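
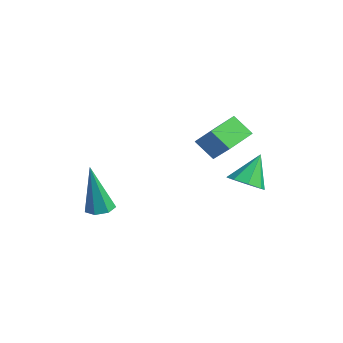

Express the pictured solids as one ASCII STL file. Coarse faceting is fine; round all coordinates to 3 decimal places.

solid 
facet normal 0.042 0.154 -0.987
outer loop
vertex -1.649 -1.506 -2.986
vertex -2.235 -1.571 -3.021
vertex -1.925 -1.077 -2.931
endloop
endfacet
facet normal 0.808 0.476 0.347
outer loop
vertex -1.649 -1.506 -2.986
vertex -1.925 -1.077 -2.931
vertex -2.325 -1.909 -0.859
endloop
endfacet
facet normal 0.040 0.155 -0.987
outer loop
vertex -1.925 -1.077 -2.931
vertex -2.235 -1.571 -3.021
vertex -2.434 -1.021 -2.943
endloop
endfacet
facet normal 0.092 0.918 0.386
outer loop
vertex -1.925 -1.077 -2.931
vertex -2.434 -1.021 -2.943
vertex -2.325 -1.909 -0.859
endloop
endfacet
facet normal 0.041 0.155 -0.987
outer loop
vertex -2.434 -1.021 -2.943
vertex -2.235 -1.571 -3.021
vertex -2.793 -1.379 -3.014
endloop
endfacet
facet normal -0.701 0.642 0.310
outer loop
vertex -2.434 -1.021 -2.943
vertex -2.793 -1.379 -3.014
vertex -2.325 -1.909 -0.859
endloop
endfacet
facet normal 0.041 0.154 -0.987
outer loop
vertex -2.793 -1.379 -3.014
vertex -2.235 -1.571 -3.021
vertex -2.732 -1.882 -3.09
endloop
endfacet
facet normal -0.974 -0.145 0.176
outer loop
vertex -2.793 -1.379 -3.014
vertex -2.732 -1.882 -3.09
vertex -2.325 -1.909 -0.859
endloop
endfacet
facet normal 0.041 0.154 -0.987
outer loop
vertex -2.732 -1.882 -3.09
vertex -2.235 -1.571 -3.021
vertex -2.296 -2.151 -3.114
endloop
endfacet
facet normal -0.520 -0.850 0.085
outer loop
vertex -2.732 -1.882 -3.09
vertex -2.296 -2.151 -3.114
vertex -2.325 -1.909 -0.859
endloop
endfacet
facet normal 0.041 0.154 -0.987
outer loop
vertex -2.296 -2.151 -3.114
vertex -2.235 -1.571 -3.021
vertex -1.815 -1.983 -3.068
endloop
endfacet
facet normal 0.319 -0.942 0.105
outer loop
vertex -2.296 -2.151 -3.114
vertex -1.815 -1.983 -3.068
vertex -2.325 -1.909 -0.859
endloop
endfacet
facet normal 0.042 0.155 -0.987
outer loop
vertex -1.815 -1.983 -3.068
vertex -2.235 -1.571 -3.021
vertex -1.649 -1.506 -2.986
endloop
endfacet
facet normal 0.909 -0.354 0.222
outer loop
vertex -1.815 -1.983 -3.068
vertex -1.649 -1.506 -2.986
vertex -2.325 -1.909 -0.859
endloop
endfacet
facet normal -0.725 -0.104 -0.681
outer loop
vertex -1.14 1.722 0.156
vertex -1.605 2.906 0.471
vertex -0.526 2.156 -0.564
endloop
endfacet
facet normal 0.355 -0.903 -0.241
outer loop
vertex 0.445 2.294 0.349
vertex -1.14 1.722 0.156
vertex -0.526 2.156 -0.564
endloop
endfacet
facet normal -0.725 -0.104 -0.681
outer loop
vertex -0.526 2.156 -0.564
vertex -1.605 2.906 0.471
vertex -0.992 3.339 -0.248
endloop
endfacet
facet normal 0.590 0.417 -0.691
outer loop
vertex -0.992 3.339 -0.248
vertex 0.445 2.294 0.349
vertex -0.526 2.156 -0.564
endloop
endfacet
facet normal -0.591 -0.416 0.691
outer loop
vertex -1.14 1.722 0.156
vertex -0.634 3.044 1.384
vertex -1.605 2.906 0.471
endloop
endfacet
facet normal 0.355 -0.903 -0.241
outer loop
vertex -0.168 1.861 1.068
vertex -1.14 1.722 0.156
vertex 0.445 2.294 0.349
endloop
endfacet
facet normal -0.589 -0.417 0.692
outer loop
vertex -0.168 1.861 1.068
vertex -0.634 3.044 1.384
vertex -1.14 1.722 0.156
endloop
endfacet
facet normal -0.355 0.903 0.241
outer loop
vertex -1.605 2.906 0.471
vertex -0.634 3.044 1.384
vertex -0.992 3.339 -0.248
endloop
endfacet
facet normal 0.590 0.416 -0.692
outer loop
vertex -0.02 3.478 0.664
vertex 0.445 2.294 0.349
vertex -0.992 3.339 -0.248
endloop
endfacet
facet normal -0.355 0.903 0.241
outer loop
vertex -0.992 3.339 -0.248
vertex -0.634 3.044 1.384
vertex -0.02 3.478 0.664
endloop
endfacet
facet normal 0.725 0.104 0.681
outer loop
vertex -0.02 3.478 0.664
vertex -0.168 1.861 1.068
vertex 0.445 2.294 0.349
endloop
endfacet
facet normal 0.725 0.104 0.681
outer loop
vertex -0.634 3.044 1.384
vertex -0.168 1.861 1.068
vertex -0.02 3.478 0.664
endloop
endfacet
facet normal 0.209 -0.540 -0.815
outer loop
vertex 0.904 3.334 -1.694
vertex 0.192 3.099 -1.721
vertex 0.57 3.679 -2.008
endloop
endfacet
facet normal 0.618 0.764 0.182
outer loop
vertex 0.904 3.334 -1.694
vertex 0.57 3.679 -2.008
vertex -0.112 3.881 -0.539
endloop
endfacet
facet normal 0.211 -0.540 -0.815
outer loop
vertex 0.57 3.679 -2.008
vertex 0.192 3.099 -1.721
vertex 0.015 3.684 -2.155
endloop
endfacet
facet normal 0.040 0.992 -0.118
outer loop
vertex 0.57 3.679 -2.008
vertex 0.015 3.684 -2.155
vertex -0.112 3.881 -0.539
endloop
endfacet
facet normal 0.210 -0.541 -0.815
outer loop
vertex 0.015 3.684 -2.155
vertex 0.192 3.099 -1.721
vertex -0.437 3.346 -2.047
endloop
endfacet
facet normal -0.614 0.776 -0.143
outer loop
vertex 0.015 3.684 -2.155
vertex -0.437 3.346 -2.047
vertex -0.112 3.881 -0.539
endloop
endfacet
facet normal 0.210 -0.540 -0.815
outer loop
vertex -0.437 3.346 -2.047
vertex 0.192 3.099 -1.721
vertex -0.519 2.863 -1.748
endloop
endfacet
facet normal -0.963 0.239 0.123
outer loop
vertex -0.437 3.346 -2.047
vertex -0.519 2.863 -1.748
vertex -0.112 3.881 -0.539
endloop
endfacet
facet normal 0.210 -0.540 -0.815
outer loop
vertex -0.519 2.863 -1.748
vertex 0.192 3.099 -1.721
vertex -0.185 2.518 -1.433
endloop
endfacet
facet normal -0.800 -0.299 0.521
outer loop
vertex -0.519 2.863 -1.748
vertex -0.185 2.518 -1.433
vertex -0.112 3.881 -0.539
endloop
endfacet
facet normal 0.210 -0.540 -0.815
outer loop
vertex -0.185 2.518 -1.433
vertex 0.192 3.099 -1.721
vertex 0.37 2.513 -1.287
endloop
endfacet
facet normal -0.221 -0.527 0.821
outer loop
vertex -0.185 2.518 -1.433
vertex 0.37 2.513 -1.287
vertex -0.112 3.881 -0.539
endloop
endfacet
facet normal 0.210 -0.540 -0.815
outer loop
vertex 0.37 2.513 -1.287
vertex 0.192 3.099 -1.721
vertex 0.821 2.851 -1.395
endloop
endfacet
facet normal 0.434 -0.309 0.846
outer loop
vertex 0.37 2.513 -1.287
vertex 0.821 2.851 -1.395
vertex -0.112 3.881 -0.539
endloop
endfacet
facet normal 0.209 -0.540 -0.815
outer loop
vertex 0.821 2.851 -1.395
vertex 0.192 3.099 -1.721
vertex 0.904 3.334 -1.694
endloop
endfacet
facet normal 0.782 0.225 0.581
outer loop
vertex 0.821 2.851 -1.395
vertex 0.904 3.334 -1.694
vertex -0.112 3.881 -0.539
endloop
endfacet

endsolid


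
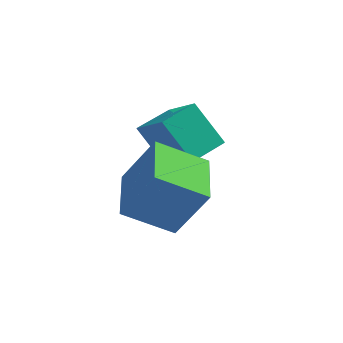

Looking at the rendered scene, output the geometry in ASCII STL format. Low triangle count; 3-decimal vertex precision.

solid 
facet normal -0.511 -0.133 0.849
outer loop
vertex 0.518 2.497 3.563
vertex 0.83 3.773 3.951
vertex -0.618 2.96 2.953
endloop
endfacet
facet normal -0.228 -0.932 -0.283
outer loop
vertex 0.25 3.187 1.509
vertex 0.518 2.497 3.563
vertex -0.618 2.96 2.953
endloop
endfacet
facet normal -0.511 -0.133 0.849
outer loop
vertex -0.618 2.96 2.953
vertex 0.83 3.773 3.951
vertex -0.306 4.237 3.341
endloop
endfacet
facet normal -0.829 0.338 -0.445
outer loop
vertex -0.306 4.237 3.341
vertex 0.25 3.187 1.509
vertex -0.618 2.96 2.953
endloop
endfacet
facet normal 0.829 -0.338 0.445
outer loop
vertex 0.518 2.497 3.563
vertex 1.698 4.0 2.507
vertex 0.83 3.773 3.951
endloop
endfacet
facet normal -0.228 -0.931 -0.283
outer loop
vertex 1.386 2.723 2.119
vertex 0.518 2.497 3.563
vertex 0.25 3.187 1.509
endloop
endfacet
facet normal 0.829 -0.338 0.445
outer loop
vertex 1.386 2.723 2.119
vertex 1.698 4.0 2.507
vertex 0.518 2.497 3.563
endloop
endfacet
facet normal 0.228 0.931 0.284
outer loop
vertex 0.83 3.773 3.951
vertex 1.698 4.0 2.507
vertex -0.306 4.237 3.341
endloop
endfacet
facet normal -0.829 0.338 -0.445
outer loop
vertex 0.562 4.463 1.897
vertex 0.25 3.187 1.509
vertex -0.306 4.237 3.341
endloop
endfacet
facet normal 0.228 0.932 0.283
outer loop
vertex -0.306 4.237 3.341
vertex 1.698 4.0 2.507
vertex 0.562 4.463 1.897
endloop
endfacet
facet normal 0.511 0.133 -0.849
outer loop
vertex 0.562 4.463 1.897
vertex 1.386 2.723 2.119
vertex 0.25 3.187 1.509
endloop
endfacet
facet normal 0.511 0.133 -0.849
outer loop
vertex 1.698 4.0 2.507
vertex 1.386 2.723 2.119
vertex 0.562 4.463 1.897
endloop
endfacet
facet normal -0.670 -0.559 0.488
outer loop
vertex 1.859 -0.084 2.609
vertex 0.826 1.635 3.161
vertex 0.833 -0.203 1.062
endloop
endfacet
facet normal 0.496 -0.827 -0.266
outer loop
vertex 1.994 0.765 0.219
vertex 1.859 -0.084 2.609
vertex 0.833 -0.203 1.062
endloop
endfacet
facet normal -0.671 -0.559 0.487
outer loop
vertex 0.833 -0.203 1.062
vertex 0.826 1.635 3.161
vertex -0.199 1.517 1.614
endloop
endfacet
facet normal -0.551 -0.064 -0.832
outer loop
vertex -0.199 1.517 1.614
vertex 1.994 0.765 0.219
vertex 0.833 -0.203 1.062
endloop
endfacet
facet normal 0.551 0.064 0.832
outer loop
vertex 1.859 -0.084 2.609
vertex 1.987 2.603 2.318
vertex 0.826 1.635 3.161
endloop
endfacet
facet normal 0.496 -0.827 -0.266
outer loop
vertex 3.019 0.883 1.766
vertex 1.859 -0.084 2.609
vertex 1.994 0.765 0.219
endloop
endfacet
facet normal 0.551 0.064 0.832
outer loop
vertex 3.019 0.883 1.766
vertex 1.987 2.603 2.318
vertex 1.859 -0.084 2.609
endloop
endfacet
facet normal -0.496 0.827 0.266
outer loop
vertex 0.826 1.635 3.161
vertex 1.987 2.603 2.318
vertex -0.199 1.517 1.614
endloop
endfacet
facet normal -0.551 -0.064 -0.832
outer loop
vertex 0.961 2.484 0.771
vertex 1.994 0.765 0.219
vertex -0.199 1.517 1.614
endloop
endfacet
facet normal -0.496 0.827 0.265
outer loop
vertex -0.199 1.517 1.614
vertex 1.987 2.603 2.318
vertex 0.961 2.484 0.771
endloop
endfacet
facet normal 0.671 0.559 -0.487
outer loop
vertex 0.961 2.484 0.771
vertex 3.019 0.883 1.766
vertex 1.994 0.765 0.219
endloop
endfacet
facet normal 0.671 0.559 -0.488
outer loop
vertex 1.987 2.603 2.318
vertex 3.019 0.883 1.766
vertex 0.961 2.484 0.771
endloop
endfacet

endsolid


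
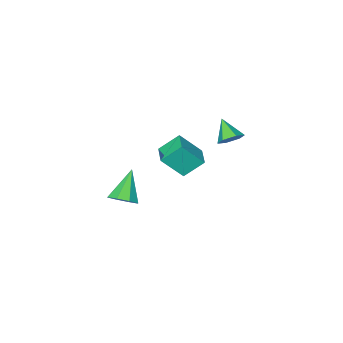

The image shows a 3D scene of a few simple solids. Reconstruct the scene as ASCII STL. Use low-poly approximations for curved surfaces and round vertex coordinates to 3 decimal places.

solid 
facet normal 0.156 0.763 -0.627
outer loop
vertex -2.296 3.173 3.291
vertex -2.97 3.042 2.964
vertex -2.92 3.517 3.555
endloop
endfacet
facet normal 0.433 0.098 0.896
outer loop
vertex -2.296 3.173 3.291
vertex -2.92 3.517 3.555
vertex -3.19 1.958 3.856
endloop
endfacet
facet normal 0.156 0.763 -0.627
outer loop
vertex -2.92 3.517 3.555
vertex -2.97 3.042 2.964
vertex -3.594 3.386 3.228
endloop
endfacet
facet normal -0.461 0.245 0.853
outer loop
vertex -2.92 3.517 3.555
vertex -3.594 3.386 3.228
vertex -3.19 1.958 3.856
endloop
endfacet
facet normal 0.155 0.763 -0.628
outer loop
vertex -3.594 3.386 3.228
vertex -2.97 3.042 2.964
vertex -3.643 2.91 2.638
endloop
endfacet
facet normal -0.960 -0.175 0.221
outer loop
vertex -3.594 3.386 3.228
vertex -3.643 2.91 2.638
vertex -3.19 1.958 3.856
endloop
endfacet
facet normal 0.155 0.763 -0.628
outer loop
vertex -3.643 2.91 2.638
vertex -2.97 3.042 2.964
vertex -3.019 2.566 2.374
endloop
endfacet
facet normal -0.563 -0.739 -0.368
outer loop
vertex -3.643 2.91 2.638
vertex -3.019 2.566 2.374
vertex -3.19 1.958 3.856
endloop
endfacet
facet normal 0.156 0.762 -0.628
outer loop
vertex -3.019 2.566 2.374
vertex -2.97 3.042 2.964
vertex -2.346 2.697 2.7
endloop
endfacet
facet normal 0.330 -0.886 -0.325
outer loop
vertex -3.019 2.566 2.374
vertex -2.346 2.697 2.7
vertex -3.19 1.958 3.856
endloop
endfacet
facet normal 0.156 0.763 -0.628
outer loop
vertex -2.346 2.697 2.7
vertex -2.97 3.042 2.964
vertex -2.296 3.173 3.291
endloop
endfacet
facet normal 0.829 -0.468 0.306
outer loop
vertex -2.346 2.697 2.7
vertex -2.296 3.173 3.291
vertex -3.19 1.958 3.856
endloop
endfacet
facet normal -0.565 0.358 -0.743
outer loop
vertex -4.087 -0.84 -0.916
vertex -3.42 0.264 -0.891
vertex -3.091 -1.418 -1.952
endloop
endfacet
facet normal -0.517 -0.856 -0.019
outer loop
vertex -2.04 -2.084 -0.569
vertex -4.087 -0.84 -0.916
vertex -3.091 -1.418 -1.952
endloop
endfacet
facet normal -0.565 0.358 -0.743
outer loop
vertex -3.091 -1.418 -1.952
vertex -3.42 0.264 -0.891
vertex -2.424 -0.314 -1.927
endloop
endfacet
facet normal 0.643 -0.373 -0.669
outer loop
vertex -2.424 -0.314 -1.927
vertex -2.04 -2.084 -0.569
vertex -3.091 -1.418 -1.952
endloop
endfacet
facet normal -0.643 0.373 0.669
outer loop
vertex -4.087 -0.84 -0.916
vertex -2.369 -0.402 0.492
vertex -3.42 0.264 -0.891
endloop
endfacet
facet normal -0.517 -0.856 -0.019
outer loop
vertex -3.036 -1.506 0.467
vertex -4.087 -0.84 -0.916
vertex -2.04 -2.084 -0.569
endloop
endfacet
facet normal -0.643 0.373 0.669
outer loop
vertex -3.036 -1.506 0.467
vertex -2.369 -0.402 0.492
vertex -4.087 -0.84 -0.916
endloop
endfacet
facet normal 0.517 0.856 0.019
outer loop
vertex -3.42 0.264 -0.891
vertex -2.369 -0.402 0.492
vertex -2.424 -0.314 -1.927
endloop
endfacet
facet normal 0.643 -0.373 -0.669
outer loop
vertex -1.373 -0.98 -0.544
vertex -2.04 -2.084 -0.569
vertex -2.424 -0.314 -1.927
endloop
endfacet
facet normal 0.517 0.856 0.019
outer loop
vertex -2.424 -0.314 -1.927
vertex -2.369 -0.402 0.492
vertex -1.373 -0.98 -0.544
endloop
endfacet
facet normal 0.565 -0.358 0.743
outer loop
vertex -1.373 -0.98 -0.544
vertex -3.036 -1.506 0.467
vertex -2.04 -2.084 -0.569
endloop
endfacet
facet normal 0.565 -0.358 0.743
outer loop
vertex -2.369 -0.402 0.492
vertex -3.036 -1.506 0.467
vertex -1.373 -0.98 -0.544
endloop
endfacet
facet normal 0.579 0.383 -0.720
outer loop
vertex 0.493 -2.507 -3.846
vertex -0.113 -2.812 -4.496
vertex -0.016 -2.022 -3.998
endloop
endfacet
facet normal 0.156 0.440 0.884
outer loop
vertex 0.493 -2.507 -3.846
vertex -0.016 -2.022 -3.998
vertex -1.347 -3.628 -2.964
endloop
endfacet
facet normal 0.579 0.383 -0.720
outer loop
vertex -0.016 -2.022 -3.998
vertex -0.113 -2.812 -4.496
vertex -0.582 -2.0 -4.442
endloop
endfacet
facet normal -0.417 0.711 0.567
outer loop
vertex -0.016 -2.022 -3.998
vertex -0.582 -2.0 -4.442
vertex -1.347 -3.628 -2.964
endloop
endfacet
facet normal 0.579 0.382 -0.720
outer loop
vertex -0.582 -2.0 -4.442
vertex -0.113 -2.812 -4.496
vertex -0.873 -2.454 -4.917
endloop
endfacet
facet normal -0.874 0.480 0.077
outer loop
vertex -0.582 -2.0 -4.442
vertex -0.873 -2.454 -4.917
vertex -1.347 -3.628 -2.964
endloop
endfacet
facet normal 0.579 0.384 -0.719
outer loop
vertex -0.873 -2.454 -4.917
vertex -0.113 -2.812 -4.496
vertex -0.719 -3.118 -5.147
endloop
endfacet
facet normal -0.947 -0.116 -0.300
outer loop
vertex -0.873 -2.454 -4.917
vertex -0.719 -3.118 -5.147
vertex -1.347 -3.628 -2.964
endloop
endfacet
facet normal 0.580 0.383 -0.719
outer loop
vertex -0.719 -3.118 -5.147
vertex -0.113 -2.812 -4.496
vertex -0.21 -3.603 -4.995
endloop
endfacet
facet normal -0.593 -0.729 -0.341
outer loop
vertex -0.719 -3.118 -5.147
vertex -0.21 -3.603 -4.995
vertex -1.347 -3.628 -2.964
endloop
endfacet
facet normal 0.579 0.383 -0.720
outer loop
vertex -0.21 -3.603 -4.995
vertex -0.113 -2.812 -4.496
vertex 0.356 -3.625 -4.551
endloop
endfacet
facet normal -0.020 -1.000 -0.024
outer loop
vertex -0.21 -3.603 -4.995
vertex 0.356 -3.625 -4.551
vertex -1.347 -3.628 -2.964
endloop
endfacet
facet normal 0.579 0.383 -0.719
outer loop
vertex 0.356 -3.625 -4.551
vertex -0.113 -2.812 -4.496
vertex 0.647 -3.171 -4.075
endloop
endfacet
facet normal 0.436 -0.769 0.467
outer loop
vertex 0.356 -3.625 -4.551
vertex 0.647 -3.171 -4.075
vertex -1.347 -3.628 -2.964
endloop
endfacet
facet normal 0.579 0.383 -0.720
outer loop
vertex 0.647 -3.171 -4.075
vertex -0.113 -2.812 -4.496
vertex 0.493 -2.507 -3.846
endloop
endfacet
facet normal 0.509 -0.173 0.843
outer loop
vertex 0.647 -3.171 -4.075
vertex 0.493 -2.507 -3.846
vertex -1.347 -3.628 -2.964
endloop
endfacet

endsolid


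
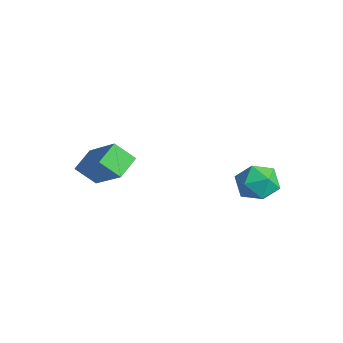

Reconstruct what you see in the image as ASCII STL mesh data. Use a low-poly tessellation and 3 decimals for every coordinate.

solid 
facet normal -0.762 -0.236 0.603
outer loop
vertex 3.278 3.295 -2.606
vertex 3.453 2.54 -2.68
vertex 3.775 2.96 -2.109
endloop
endfacet
facet normal -0.495 0.406 0.768
outer loop
vertex 3.278 3.295 -2.606
vertex 3.775 2.96 -2.109
vertex 3.924 3.671 -2.389
endloop
endfacet
facet normal -0.541 0.820 0.188
outer loop
vertex 3.278 3.295 -2.606
vertex 3.924 3.671 -2.389
vertex 3.694 3.69 -3.132
endloop
endfacet
facet normal -0.836 0.435 -0.335
outer loop
vertex 3.278 3.295 -2.606
vertex 3.694 3.69 -3.132
vertex 3.403 2.992 -3.312
endloop
endfacet
facet normal -0.973 -0.218 -0.079
outer loop
vertex 3.278 3.295 -2.606
vertex 3.403 2.992 -3.312
vertex 3.453 2.54 -2.68
endloop
endfacet
facet normal 0.197 0.323 0.926
outer loop
vertex 3.924 3.671 -2.389
vertex 3.775 2.96 -2.109
vertex 4.497 3.148 -2.328
endloop
endfacet
facet normal -0.236 -0.715 0.659
outer loop
vertex 3.775 2.96 -2.109
vertex 3.453 2.54 -2.68
vertex 4.206 2.45 -2.508
endloop
endfacet
facet normal -0.578 -0.685 -0.444
outer loop
vertex 3.453 2.54 -2.68
vertex 3.403 2.992 -3.312
vertex 3.976 2.469 -3.251
endloop
endfacet
facet normal -0.357 0.370 -0.858
outer loop
vertex 3.403 2.992 -3.312
vertex 3.694 3.69 -3.132
vertex 4.125 3.18 -3.531
endloop
endfacet
facet normal 0.121 0.993 -0.012
outer loop
vertex 3.694 3.69 -3.132
vertex 3.924 3.671 -2.389
vertex 4.447 3.6 -2.96
endloop
endfacet
facet normal 0.836 -0.435 0.335
outer loop
vertex 4.622 2.845 -3.034
vertex 4.497 3.148 -2.328
vertex 4.206 2.45 -2.508
endloop
endfacet
facet normal 0.541 -0.820 -0.188
outer loop
vertex 4.622 2.845 -3.034
vertex 4.206 2.45 -2.508
vertex 3.976 2.469 -3.251
endloop
endfacet
facet normal 0.495 -0.406 -0.768
outer loop
vertex 4.622 2.845 -3.034
vertex 3.976 2.469 -3.251
vertex 4.125 3.18 -3.531
endloop
endfacet
facet normal 0.762 0.236 -0.603
outer loop
vertex 4.622 2.845 -3.034
vertex 4.125 3.18 -3.531
vertex 4.447 3.6 -2.96
endloop
endfacet
facet normal 0.973 0.218 0.079
outer loop
vertex 4.622 2.845 -3.034
vertex 4.447 3.6 -2.96
vertex 4.497 3.148 -2.328
endloop
endfacet
facet normal 0.357 -0.370 0.858
outer loop
vertex 4.206 2.45 -2.508
vertex 4.497 3.148 -2.328
vertex 3.775 2.96 -2.109
endloop
endfacet
facet normal -0.121 -0.993 0.012
outer loop
vertex 3.976 2.469 -3.251
vertex 4.206 2.45 -2.508
vertex 3.453 2.54 -2.68
endloop
endfacet
facet normal -0.197 -0.323 -0.926
outer loop
vertex 4.125 3.18 -3.531
vertex 3.976 2.469 -3.251
vertex 3.403 2.992 -3.312
endloop
endfacet
facet normal 0.236 0.715 -0.659
outer loop
vertex 4.447 3.6 -2.96
vertex 4.125 3.18 -3.531
vertex 3.694 3.69 -3.132
endloop
endfacet
facet normal 0.578 0.685 0.444
outer loop
vertex 4.497 3.148 -2.328
vertex 4.447 3.6 -2.96
vertex 3.924 3.671 -2.389
endloop
endfacet
facet normal -0.461 -0.586 0.667
outer loop
vertex 1.412 -0.596 -1.371
vertex 0.041 -0.807 -2.503
vertex 1.82 -1.326 -1.73
endloop
endfacet
facet normal 0.766 0.117 0.632
outer loop
vertex 2.239 -0.793 -2.337
vertex 1.412 -0.596 -1.371
vertex 1.82 -1.326 -1.73
endloop
endfacet
facet normal -0.461 -0.586 0.667
outer loop
vertex 1.82 -1.326 -1.73
vertex 0.041 -0.807 -2.503
vertex 0.45 -1.537 -2.862
endloop
endfacet
facet normal 0.449 -0.802 -0.394
outer loop
vertex 0.45 -1.537 -2.862
vertex 2.239 -0.793 -2.337
vertex 1.82 -1.326 -1.73
endloop
endfacet
facet normal -0.449 0.802 0.394
outer loop
vertex 1.412 -0.596 -1.371
vertex 0.46 -0.274 -3.11
vertex 0.041 -0.807 -2.503
endloop
endfacet
facet normal 0.766 0.119 0.632
outer loop
vertex 1.83 -0.063 -1.978
vertex 1.412 -0.596 -1.371
vertex 2.239 -0.793 -2.337
endloop
endfacet
facet normal -0.449 0.802 0.394
outer loop
vertex 1.83 -0.063 -1.978
vertex 0.46 -0.274 -3.11
vertex 1.412 -0.596 -1.371
endloop
endfacet
facet normal -0.766 -0.118 -0.632
outer loop
vertex 0.041 -0.807 -2.503
vertex 0.46 -0.274 -3.11
vertex 0.45 -1.537 -2.862
endloop
endfacet
facet normal 0.449 -0.802 -0.395
outer loop
vertex 0.868 -1.004 -3.469
vertex 2.239 -0.793 -2.337
vertex 0.45 -1.537 -2.862
endloop
endfacet
facet normal -0.766 -0.118 -0.631
outer loop
vertex 0.45 -1.537 -2.862
vertex 0.46 -0.274 -3.11
vertex 0.868 -1.004 -3.469
endloop
endfacet
facet normal 0.460 0.586 -0.667
outer loop
vertex 0.868 -1.004 -3.469
vertex 1.83 -0.063 -1.978
vertex 2.239 -0.793 -2.337
endloop
endfacet
facet normal 0.461 0.586 -0.667
outer loop
vertex 0.46 -0.274 -3.11
vertex 1.83 -0.063 -1.978
vertex 0.868 -1.004 -3.469
endloop
endfacet

endsolid


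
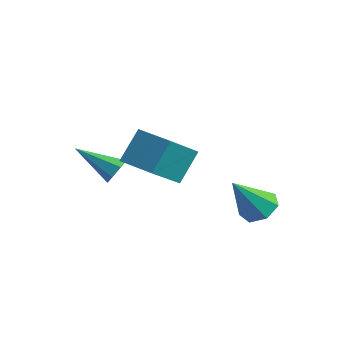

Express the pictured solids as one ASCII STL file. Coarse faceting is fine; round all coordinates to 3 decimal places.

solid 
facet normal 0.216 0.530 -0.820
outer loop
vertex 2.051 1.769 -0.448
vertex 1.262 1.593 -0.77
vertex 1.507 2.263 -0.272
endloop
endfacet
facet normal 0.539 0.315 0.782
outer loop
vertex 2.051 1.769 -0.448
vertex 1.507 2.263 -0.272
vertex 0.818 0.507 0.91
endloop
endfacet
facet normal 0.217 0.530 -0.820
outer loop
vertex 1.507 2.263 -0.272
vertex 1.262 1.593 -0.77
vertex 0.779 2.252 -0.472
endloop
endfacet
facet normal -0.220 0.603 0.767
outer loop
vertex 1.507 2.263 -0.272
vertex 0.779 2.252 -0.472
vertex 0.818 0.507 0.91
endloop
endfacet
facet normal 0.217 0.530 -0.820
outer loop
vertex 0.779 2.252 -0.472
vertex 1.262 1.593 -0.77
vertex 0.415 1.745 -0.896
endloop
endfacet
facet normal -0.870 0.294 0.396
outer loop
vertex 0.779 2.252 -0.472
vertex 0.415 1.745 -0.896
vertex 0.818 0.507 0.91
endloop
endfacet
facet normal 0.217 0.530 -0.819
outer loop
vertex 0.415 1.745 -0.896
vertex 1.262 1.593 -0.77
vertex 0.689 1.123 -1.226
endloop
endfacet
facet normal -0.924 -0.379 -0.053
outer loop
vertex 0.415 1.745 -0.896
vertex 0.689 1.123 -1.226
vertex 0.818 0.507 0.91
endloop
endfacet
facet normal 0.217 0.530 -0.820
outer loop
vertex 0.689 1.123 -1.226
vertex 1.262 1.593 -0.77
vertex 1.395 0.855 -1.212
endloop
endfacet
facet normal -0.340 -0.909 -0.242
outer loop
vertex 0.689 1.123 -1.226
vertex 1.395 0.855 -1.212
vertex 0.818 0.507 0.91
endloop
endfacet
facet normal 0.216 0.530 -0.820
outer loop
vertex 1.395 0.855 -1.212
vertex 1.262 1.593 -0.77
vertex 2.001 1.143 -0.866
endloop
endfacet
facet normal 0.442 -0.897 -0.027
outer loop
vertex 1.395 0.855 -1.212
vertex 2.001 1.143 -0.866
vertex 0.818 0.507 0.91
endloop
endfacet
facet normal 0.216 0.530 -0.820
outer loop
vertex 2.001 1.143 -0.866
vertex 1.262 1.593 -0.77
vertex 2.051 1.769 -0.448
endloop
endfacet
facet normal 0.832 -0.352 0.428
outer loop
vertex 2.001 1.143 -0.866
vertex 2.051 1.769 -0.448
vertex 0.818 0.507 0.91
endloop
endfacet
facet normal -1.000 0.001 0.011
outer loop
vertex -0.726 -3.969 3.578
vertex -0.712 -2.975 4.78
vertex -0.738 -2.443 2.317
endloop
endfacet
facet normal -0.009 -0.637 -0.771
outer loop
vertex 0.792 -2.445 2.3
vertex -0.726 -3.969 3.578
vertex -0.738 -2.443 2.317
endloop
endfacet
facet normal -1.000 0.001 0.011
outer loop
vertex -0.738 -2.443 2.317
vertex -0.712 -2.975 4.78
vertex -0.724 -1.449 3.519
endloop
endfacet
facet normal -0.006 0.771 -0.637
outer loop
vertex -0.724 -1.449 3.519
vertex 0.792 -2.445 2.3
vertex -0.738 -2.443 2.317
endloop
endfacet
facet normal 0.006 -0.771 0.637
outer loop
vertex -0.726 -3.969 3.578
vertex 0.818 -2.977 4.763
vertex -0.712 -2.975 4.78
endloop
endfacet
facet normal -0.009 -0.637 -0.771
outer loop
vertex 0.804 -3.971 3.561
vertex -0.726 -3.969 3.578
vertex 0.792 -2.445 2.3
endloop
endfacet
facet normal 0.006 -0.771 0.637
outer loop
vertex 0.804 -3.971 3.561
vertex 0.818 -2.977 4.763
vertex -0.726 -3.969 3.578
endloop
endfacet
facet normal 0.009 0.637 0.771
outer loop
vertex -0.712 -2.975 4.78
vertex 0.818 -2.977 4.763
vertex -0.724 -1.449 3.519
endloop
endfacet
facet normal -0.006 0.771 -0.637
outer loop
vertex 0.806 -1.451 3.502
vertex 0.792 -2.445 2.3
vertex -0.724 -1.449 3.519
endloop
endfacet
facet normal 0.009 0.637 0.771
outer loop
vertex -0.724 -1.449 3.519
vertex 0.818 -2.977 4.763
vertex 0.806 -1.451 3.502
endloop
endfacet
facet normal 1.000 -0.001 -0.011
outer loop
vertex 0.806 -1.451 3.502
vertex 0.804 -3.971 3.561
vertex 0.792 -2.445 2.3
endloop
endfacet
facet normal 1.000 -0.001 -0.011
outer loop
vertex 0.818 -2.977 4.763
vertex 0.804 -3.971 3.561
vertex 0.806 -1.451 3.502
endloop
endfacet
facet normal 0.809 0.332 -0.486
outer loop
vertex -1.7 -2.877 2.332
vertex -2.066 -2.676 1.86
vertex -1.884 -2.364 2.376
endloop
endfacet
facet normal 0.230 -0.001 0.973
outer loop
vertex -1.7 -2.877 2.332
vertex -1.884 -2.364 2.376
vertex -3.594 -3.304 2.78
endloop
endfacet
facet normal 0.808 0.332 -0.486
outer loop
vertex -1.884 -2.364 2.376
vertex -2.066 -2.676 1.86
vertex -2.205 -2.086 2.032
endloop
endfacet
facet normal -0.196 0.665 0.720
outer loop
vertex -1.884 -2.364 2.376
vertex -2.205 -2.086 2.032
vertex -3.594 -3.304 2.78
endloop
endfacet
facet normal 0.807 0.332 -0.488
outer loop
vertex -2.205 -2.086 2.032
vertex -2.066 -2.676 1.86
vertex -2.422 -2.253 1.559
endloop
endfacet
facet normal -0.650 0.759 0.030
outer loop
vertex -2.205 -2.086 2.032
vertex -2.422 -2.253 1.559
vertex -3.594 -3.304 2.78
endloop
endfacet
facet normal 0.807 0.333 -0.487
outer loop
vertex -2.422 -2.253 1.559
vertex -2.066 -2.676 1.86
vertex -2.371 -2.738 1.312
endloop
endfacet
facet normal -0.789 0.211 -0.577
outer loop
vertex -2.422 -2.253 1.559
vertex -2.371 -2.738 1.312
vertex -3.594 -3.304 2.78
endloop
endfacet
facet normal 0.808 0.332 -0.487
outer loop
vertex -2.371 -2.738 1.312
vertex -2.066 -2.676 1.86
vertex -2.09 -3.177 1.479
endloop
endfacet
facet normal -0.509 -0.571 -0.644
outer loop
vertex -2.371 -2.738 1.312
vertex -2.09 -3.177 1.479
vertex -3.594 -3.304 2.78
endloop
endfacet
facet normal 0.808 0.331 -0.486
outer loop
vertex -2.09 -3.177 1.479
vertex -2.066 -2.676 1.86
vertex -1.792 -3.239 1.932
endloop
endfacet
facet normal -0.021 -0.992 -0.122
outer loop
vertex -2.09 -3.177 1.479
vertex -1.792 -3.239 1.932
vertex -3.594 -3.304 2.78
endloop
endfacet
facet normal 0.809 0.331 -0.486
outer loop
vertex -1.792 -3.239 1.932
vertex -2.066 -2.676 1.86
vertex -1.7 -2.877 2.332
endloop
endfacet
facet normal 0.308 -0.740 0.598
outer loop
vertex -1.792 -3.239 1.932
vertex -1.7 -2.877 2.332
vertex -3.594 -3.304 2.78
endloop
endfacet

endsolid


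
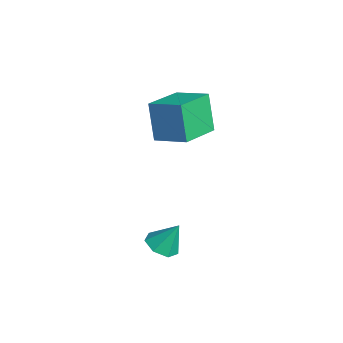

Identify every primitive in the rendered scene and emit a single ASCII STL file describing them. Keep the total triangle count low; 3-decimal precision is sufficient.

solid 
facet normal -0.164 -0.468 -0.868
outer loop
vertex 0.986 -3.443 -4.378
vertex 0.192 -3.468 -4.215
vertex 0.611 -2.893 -4.604
endloop
endfacet
facet normal 0.814 0.578 0.055
outer loop
vertex 0.986 -3.443 -4.378
vertex 0.611 -2.893 -4.604
vertex 0.428 -2.792 -2.965
endloop
endfacet
facet normal -0.164 -0.468 -0.868
outer loop
vertex 0.611 -2.893 -4.604
vertex 0.192 -3.468 -4.215
vertex -0.079 -2.776 -4.537
endloop
endfacet
facet normal 0.163 0.986 -0.043
outer loop
vertex 0.611 -2.893 -4.604
vertex -0.079 -2.776 -4.537
vertex 0.428 -2.792 -2.965
endloop
endfacet
facet normal -0.164 -0.468 -0.868
outer loop
vertex -0.079 -2.776 -4.537
vertex 0.192 -3.468 -4.215
vertex -0.565 -3.179 -4.228
endloop
endfacet
facet normal -0.554 0.811 0.187
outer loop
vertex -0.079 -2.776 -4.537
vertex -0.565 -3.179 -4.228
vertex 0.428 -2.792 -2.965
endloop
endfacet
facet normal -0.164 -0.468 -0.868
outer loop
vertex -0.565 -3.179 -4.228
vertex 0.192 -3.468 -4.215
vertex -0.48 -3.8 -3.909
endloop
endfacet
facet normal -0.799 0.184 0.572
outer loop
vertex -0.565 -3.179 -4.228
vertex -0.48 -3.8 -3.909
vertex 0.428 -2.792 -2.965
endloop
endfacet
facet normal -0.163 -0.469 -0.868
outer loop
vertex -0.48 -3.8 -3.909
vertex 0.192 -3.468 -4.215
vertex 0.111 -4.17 -3.82
endloop
endfacet
facet normal -0.387 -0.420 0.821
outer loop
vertex -0.48 -3.8 -3.909
vertex 0.111 -4.17 -3.82
vertex 0.428 -2.792 -2.965
endloop
endfacet
facet normal -0.164 -0.469 -0.868
outer loop
vertex 0.111 -4.17 -3.82
vertex 0.192 -3.468 -4.215
vertex 0.763 -4.011 -4.029
endloop
endfacet
facet normal 0.374 -0.550 0.747
outer loop
vertex 0.111 -4.17 -3.82
vertex 0.763 -4.011 -4.029
vertex 0.428 -2.792 -2.965
endloop
endfacet
facet normal -0.163 -0.469 -0.868
outer loop
vertex 0.763 -4.011 -4.029
vertex 0.192 -3.468 -4.215
vertex 0.986 -3.443 -4.378
endloop
endfacet
facet normal 0.907 -0.106 0.407
outer loop
vertex 0.763 -4.011 -4.029
vertex 0.986 -3.443 -4.378
vertex 0.428 -2.792 -2.965
endloop
endfacet
facet normal -0.588 0.777 -0.224
outer loop
vertex -4.718 -1.23 1.391
vertex -3.543 -0.204 1.865
vertex -4.006 -1.212 -0.413
endloop
endfacet
facet normal -0.721 -0.629 -0.291
outer loop
vertex -2.777 -2.836 0.055
vertex -4.718 -1.23 1.391
vertex -4.006 -1.212 -0.413
endloop
endfacet
facet normal -0.588 0.777 -0.224
outer loop
vertex -4.006 -1.212 -0.413
vertex -3.543 -0.204 1.865
vertex -2.831 -0.186 0.061
endloop
endfacet
facet normal 0.367 0.010 -0.930
outer loop
vertex -2.831 -0.186 0.061
vertex -2.777 -2.836 0.055
vertex -4.006 -1.212 -0.413
endloop
endfacet
facet normal -0.367 -0.010 0.930
outer loop
vertex -4.718 -1.23 1.391
vertex -2.314 -1.828 2.333
vertex -3.543 -0.204 1.865
endloop
endfacet
facet normal -0.721 -0.629 -0.291
outer loop
vertex -3.489 -2.854 1.859
vertex -4.718 -1.23 1.391
vertex -2.777 -2.836 0.055
endloop
endfacet
facet normal -0.367 -0.010 0.930
outer loop
vertex -3.489 -2.854 1.859
vertex -2.314 -1.828 2.333
vertex -4.718 -1.23 1.391
endloop
endfacet
facet normal 0.721 0.629 0.291
outer loop
vertex -3.543 -0.204 1.865
vertex -2.314 -1.828 2.333
vertex -2.831 -0.186 0.061
endloop
endfacet
facet normal 0.367 0.010 -0.930
outer loop
vertex -1.602 -1.81 0.529
vertex -2.777 -2.836 0.055
vertex -2.831 -0.186 0.061
endloop
endfacet
facet normal 0.721 0.629 0.291
outer loop
vertex -2.831 -0.186 0.061
vertex -2.314 -1.828 2.333
vertex -1.602 -1.81 0.529
endloop
endfacet
facet normal 0.588 -0.777 0.224
outer loop
vertex -1.602 -1.81 0.529
vertex -3.489 -2.854 1.859
vertex -2.777 -2.836 0.055
endloop
endfacet
facet normal 0.588 -0.777 0.224
outer loop
vertex -2.314 -1.828 2.333
vertex -3.489 -2.854 1.859
vertex -1.602 -1.81 0.529
endloop
endfacet

endsolid


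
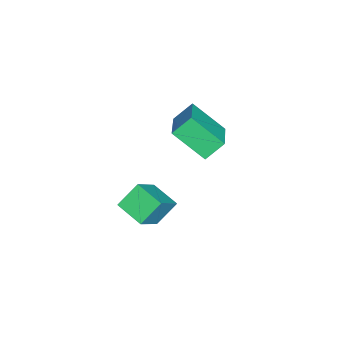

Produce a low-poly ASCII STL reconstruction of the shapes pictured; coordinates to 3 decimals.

solid 
facet normal -0.415 0.614 0.671
outer loop
vertex -4.943 1.615 2.788
vertex -3.073 2.009 3.585
vertex -4.725 3.148 1.521
endloop
endfacet
facet normal -0.903 -0.190 -0.385
outer loop
vertex -4.227 2.411 0.715
vertex -4.943 1.615 2.788
vertex -4.725 3.148 1.521
endloop
endfacet
facet normal -0.415 0.614 0.671
outer loop
vertex -4.725 3.148 1.521
vertex -3.073 2.009 3.585
vertex -2.856 3.541 2.318
endloop
endfacet
facet normal 0.109 0.766 -0.633
outer loop
vertex -2.856 3.541 2.318
vertex -4.227 2.411 0.715
vertex -4.725 3.148 1.521
endloop
endfacet
facet normal -0.109 -0.766 0.633
outer loop
vertex -4.943 1.615 2.788
vertex -2.575 1.272 2.779
vertex -3.073 2.009 3.585
endloop
endfacet
facet normal -0.903 -0.191 -0.385
outer loop
vertex -4.444 0.879 1.982
vertex -4.943 1.615 2.788
vertex -4.227 2.411 0.715
endloop
endfacet
facet normal -0.109 -0.767 0.633
outer loop
vertex -4.444 0.879 1.982
vertex -2.575 1.272 2.779
vertex -4.943 1.615 2.788
endloop
endfacet
facet normal 0.903 0.190 0.384
outer loop
vertex -3.073 2.009 3.585
vertex -2.575 1.272 2.779
vertex -2.856 3.541 2.318
endloop
endfacet
facet normal 0.108 0.767 -0.633
outer loop
vertex -2.357 2.805 1.512
vertex -4.227 2.411 0.715
vertex -2.856 3.541 2.318
endloop
endfacet
facet normal 0.903 0.190 0.385
outer loop
vertex -2.856 3.541 2.318
vertex -2.575 1.272 2.779
vertex -2.357 2.805 1.512
endloop
endfacet
facet normal 0.415 -0.614 -0.671
outer loop
vertex -2.357 2.805 1.512
vertex -4.444 0.879 1.982
vertex -4.227 2.411 0.715
endloop
endfacet
facet normal 0.415 -0.614 -0.671
outer loop
vertex -2.575 1.272 2.779
vertex -4.444 0.879 1.982
vertex -2.357 2.805 1.512
endloop
endfacet
facet normal -0.708 0.173 -0.685
outer loop
vertex -0.54 1.01 1.036
vertex 0.115 2.175 0.654
vertex 0.165 0.317 0.132
endloop
endfacet
facet normal -0.471 -0.838 0.275
outer loop
vertex 1.525 -0.015 1.446
vertex -0.54 1.01 1.036
vertex 0.165 0.317 0.132
endloop
endfacet
facet normal -0.708 0.173 -0.684
outer loop
vertex 0.165 0.317 0.132
vertex 0.115 2.175 0.654
vertex 0.82 1.482 -0.251
endloop
endfacet
facet normal 0.526 -0.518 -0.675
outer loop
vertex 0.82 1.482 -0.251
vertex 1.525 -0.015 1.446
vertex 0.165 0.317 0.132
endloop
endfacet
facet normal -0.526 0.517 0.675
outer loop
vertex -0.54 1.01 1.036
vertex 1.475 1.843 1.968
vertex 0.115 2.175 0.654
endloop
endfacet
facet normal -0.471 -0.838 0.275
outer loop
vertex 0.82 0.678 2.351
vertex -0.54 1.01 1.036
vertex 1.525 -0.015 1.446
endloop
endfacet
facet normal -0.526 0.518 0.675
outer loop
vertex 0.82 0.678 2.351
vertex 1.475 1.843 1.968
vertex -0.54 1.01 1.036
endloop
endfacet
facet normal 0.471 0.838 -0.275
outer loop
vertex 0.115 2.175 0.654
vertex 1.475 1.843 1.968
vertex 0.82 1.482 -0.251
endloop
endfacet
facet normal 0.526 -0.517 -0.675
outer loop
vertex 2.18 1.15 1.064
vertex 1.525 -0.015 1.446
vertex 0.82 1.482 -0.251
endloop
endfacet
facet normal 0.471 0.838 -0.275
outer loop
vertex 0.82 1.482 -0.251
vertex 1.475 1.843 1.968
vertex 2.18 1.15 1.064
endloop
endfacet
facet normal 0.708 -0.174 0.685
outer loop
vertex 2.18 1.15 1.064
vertex 0.82 0.678 2.351
vertex 1.525 -0.015 1.446
endloop
endfacet
facet normal 0.708 -0.173 0.685
outer loop
vertex 1.475 1.843 1.968
vertex 0.82 0.678 2.351
vertex 2.18 1.15 1.064
endloop
endfacet

endsolid


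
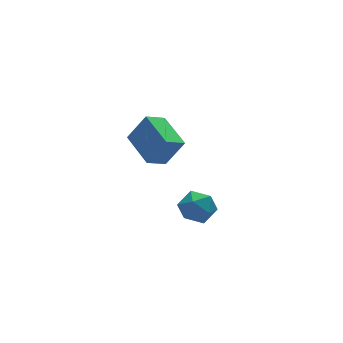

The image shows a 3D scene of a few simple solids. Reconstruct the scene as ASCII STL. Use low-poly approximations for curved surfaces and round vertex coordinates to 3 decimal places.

solid 
facet normal -0.494 0.190 -0.848
outer loop
vertex 0.314 0.449 0.719
vertex 0.201 2.226 1.183
vertex 1.268 0.643 0.207
endloop
endfacet
facet normal 0.061 -0.966 -0.252
outer loop
vertex 2.019 0.354 1.497
vertex 0.314 0.449 0.719
vertex 1.268 0.643 0.207
endloop
endfacet
facet normal -0.494 0.190 -0.848
outer loop
vertex 1.268 0.643 0.207
vertex 0.201 2.226 1.183
vertex 1.155 2.42 0.671
endloop
endfacet
facet normal 0.867 0.177 -0.465
outer loop
vertex 1.155 2.42 0.671
vertex 2.019 0.354 1.497
vertex 1.268 0.643 0.207
endloop
endfacet
facet normal -0.867 -0.177 0.465
outer loop
vertex 0.314 0.449 0.719
vertex 0.952 1.937 2.473
vertex 0.201 2.226 1.183
endloop
endfacet
facet normal 0.061 -0.966 -0.252
outer loop
vertex 1.065 0.16 2.009
vertex 0.314 0.449 0.719
vertex 2.019 0.354 1.497
endloop
endfacet
facet normal -0.867 -0.177 0.465
outer loop
vertex 1.065 0.16 2.009
vertex 0.952 1.937 2.473
vertex 0.314 0.449 0.719
endloop
endfacet
facet normal -0.061 0.966 0.252
outer loop
vertex 0.201 2.226 1.183
vertex 0.952 1.937 2.473
vertex 1.155 2.42 0.671
endloop
endfacet
facet normal 0.867 0.177 -0.465
outer loop
vertex 1.906 2.131 1.961
vertex 2.019 0.354 1.497
vertex 1.155 2.42 0.671
endloop
endfacet
facet normal -0.061 0.966 0.252
outer loop
vertex 1.155 2.42 0.671
vertex 0.952 1.937 2.473
vertex 1.906 2.131 1.961
endloop
endfacet
facet normal 0.494 -0.190 0.848
outer loop
vertex 1.906 2.131 1.961
vertex 1.065 0.16 2.009
vertex 2.019 0.354 1.497
endloop
endfacet
facet normal 0.494 -0.190 0.848
outer loop
vertex 0.952 1.937 2.473
vertex 1.065 0.16 2.009
vertex 1.906 2.131 1.961
endloop
endfacet
facet normal 0.048 0.005 0.999
outer loop
vertex 0.629 -3.15 1.4
vertex 0.322 -3.967 1.419
vertex 1.182 -3.824 1.377
endloop
endfacet
facet normal 0.550 0.426 0.718
outer loop
vertex 0.629 -3.15 1.4
vertex 1.182 -3.824 1.377
vertex 1.317 -3.132 0.863
endloop
endfacet
facet normal 0.225 0.920 0.320
outer loop
vertex 0.629 -3.15 1.4
vertex 1.317 -3.132 0.863
vertex 0.54 -2.846 0.587
endloop
endfacet
facet normal -0.478 0.804 0.353
outer loop
vertex 0.629 -3.15 1.4
vertex 0.54 -2.846 0.587
vertex -0.075 -3.362 0.93
endloop
endfacet
facet normal -0.588 0.239 0.773
outer loop
vertex 0.629 -3.15 1.4
vertex -0.075 -3.362 0.93
vertex 0.322 -3.967 1.419
endloop
endfacet
facet normal 0.957 0.028 0.289
outer loop
vertex 1.317 -3.132 0.863
vertex 1.182 -3.824 1.377
vertex 1.435 -3.938 0.55
endloop
endfacet
facet normal 0.145 -0.654 0.743
outer loop
vertex 1.182 -3.824 1.377
vertex 0.322 -3.967 1.419
vertex 0.82 -4.454 0.893
endloop
endfacet
facet normal -0.884 -0.276 0.377
outer loop
vertex 0.322 -3.967 1.419
vertex -0.075 -3.362 0.93
vertex 0.043 -4.168 0.617
endloop
endfacet
facet normal -0.706 0.639 -0.304
outer loop
vertex -0.075 -3.362 0.93
vertex 0.54 -2.846 0.587
vertex 0.178 -3.476 0.103
endloop
endfacet
facet normal 0.432 0.828 -0.358
outer loop
vertex 0.54 -2.846 0.587
vertex 1.317 -3.132 0.863
vertex 1.038 -3.333 0.061
endloop
endfacet
facet normal 0.478 -0.804 -0.353
outer loop
vertex 0.731 -4.15 0.08
vertex 1.435 -3.938 0.55
vertex 0.82 -4.454 0.893
endloop
endfacet
facet normal -0.225 -0.920 -0.320
outer loop
vertex 0.731 -4.15 0.08
vertex 0.82 -4.454 0.893
vertex 0.043 -4.168 0.617
endloop
endfacet
facet normal -0.550 -0.426 -0.718
outer loop
vertex 0.731 -4.15 0.08
vertex 0.043 -4.168 0.617
vertex 0.178 -3.476 0.103
endloop
endfacet
facet normal -0.048 -0.005 -0.999
outer loop
vertex 0.731 -4.15 0.08
vertex 0.178 -3.476 0.103
vertex 1.038 -3.333 0.061
endloop
endfacet
facet normal 0.588 -0.239 -0.773
outer loop
vertex 0.731 -4.15 0.08
vertex 1.038 -3.333 0.061
vertex 1.435 -3.938 0.55
endloop
endfacet
facet normal 0.706 -0.639 0.304
outer loop
vertex 0.82 -4.454 0.893
vertex 1.435 -3.938 0.55
vertex 1.182 -3.824 1.377
endloop
endfacet
facet normal -0.432 -0.828 0.358
outer loop
vertex 0.043 -4.168 0.617
vertex 0.82 -4.454 0.893
vertex 0.322 -3.967 1.419
endloop
endfacet
facet normal -0.957 -0.028 -0.289
outer loop
vertex 0.178 -3.476 0.103
vertex 0.043 -4.168 0.617
vertex -0.075 -3.362 0.93
endloop
endfacet
facet normal -0.145 0.654 -0.743
outer loop
vertex 1.038 -3.333 0.061
vertex 0.178 -3.476 0.103
vertex 0.54 -2.846 0.587
endloop
endfacet
facet normal 0.884 0.276 -0.377
outer loop
vertex 1.435 -3.938 0.55
vertex 1.038 -3.333 0.061
vertex 1.317 -3.132 0.863
endloop
endfacet

endsolid


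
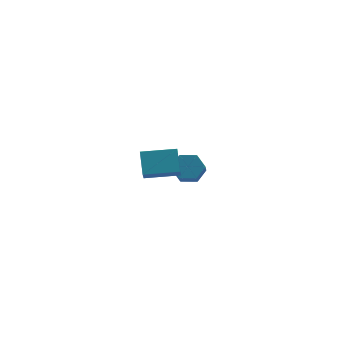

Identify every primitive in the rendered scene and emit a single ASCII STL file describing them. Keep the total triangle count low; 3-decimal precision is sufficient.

solid 
facet normal -0.854 -0.512 -0.096
outer loop
vertex -0.132 -4.739 1.714
vertex -0.738 -3.994 3.141
vertex -0.66 -3.716 0.955
endloop
endfacet
facet normal 0.353 -0.433 -0.829
outer loop
vertex 1.158 -2.626 1.159
vertex -0.132 -4.739 1.714
vertex -0.66 -3.716 0.955
endloop
endfacet
facet normal -0.853 -0.512 -0.096
outer loop
vertex -0.66 -3.716 0.955
vertex -0.738 -3.994 3.141
vertex -1.267 -2.971 2.382
endloop
endfacet
facet normal -0.383 0.742 -0.550
outer loop
vertex -1.267 -2.971 2.382
vertex 1.158 -2.626 1.159
vertex -0.66 -3.716 0.955
endloop
endfacet
facet normal 0.383 -0.742 0.550
outer loop
vertex -0.132 -4.739 1.714
vertex 1.08 -2.904 3.345
vertex -0.738 -3.994 3.141
endloop
endfacet
facet normal 0.353 -0.433 -0.830
outer loop
vertex 1.687 -3.649 1.918
vertex -0.132 -4.739 1.714
vertex 1.158 -2.626 1.159
endloop
endfacet
facet normal 0.383 -0.742 0.550
outer loop
vertex 1.687 -3.649 1.918
vertex 1.08 -2.904 3.345
vertex -0.132 -4.739 1.714
endloop
endfacet
facet normal -0.353 0.433 0.829
outer loop
vertex -0.738 -3.994 3.141
vertex 1.08 -2.904 3.345
vertex -1.267 -2.971 2.382
endloop
endfacet
facet normal -0.383 0.742 -0.550
outer loop
vertex 0.552 -1.881 2.586
vertex 1.158 -2.626 1.159
vertex -1.267 -2.971 2.382
endloop
endfacet
facet normal -0.353 0.433 0.829
outer loop
vertex -1.267 -2.971 2.382
vertex 1.08 -2.904 3.345
vertex 0.552 -1.881 2.586
endloop
endfacet
facet normal 0.854 0.512 0.095
outer loop
vertex 0.552 -1.881 2.586
vertex 1.687 -3.649 1.918
vertex 1.158 -2.626 1.159
endloop
endfacet
facet normal 0.854 0.512 0.096
outer loop
vertex 1.08 -2.904 3.345
vertex 1.687 -3.649 1.918
vertex 0.552 -1.881 2.586
endloop
endfacet
facet normal -0.384 0.774 -0.503
outer loop
vertex -1.251 5.03 -1.674
vertex -2.199 4.556 -1.68
vertex -1.935 5.204 -0.884
endloop
endfacet
facet normal 0.660 0.611 0.437
outer loop
vertex -1.251 5.03 -1.674
vertex -1.935 5.204 -0.884
vertex -0.472 3.457 -0.653
endloop
endfacet
facet normal 0.660 0.611 0.438
outer loop
vertex -0.472 3.457 -0.653
vertex -1.935 5.204 -0.884
vertex -1.157 3.631 0.137
endloop
endfacet
facet normal 0.383 -0.775 0.503
outer loop
vertex -0.472 3.457 -0.653
vertex -1.157 3.631 0.137
vertex -1.421 2.984 -0.66
endloop
endfacet
facet normal -0.384 0.774 -0.503
outer loop
vertex -1.935 5.204 -0.884
vertex -2.199 4.556 -1.68
vertex -2.884 4.73 -0.89
endloop
endfacet
facet normal -0.229 0.448 0.864
outer loop
vertex -1.935 5.204 -0.884
vertex -2.884 4.73 -0.89
vertex -1.157 3.631 0.137
endloop
endfacet
facet normal -0.229 0.448 0.864
outer loop
vertex -1.157 3.631 0.137
vertex -2.884 4.73 -0.89
vertex -2.105 3.158 0.131
endloop
endfacet
facet normal 0.384 -0.775 0.502
outer loop
vertex -1.157 3.631 0.137
vertex -2.105 3.158 0.131
vertex -1.421 2.984 -0.66
endloop
endfacet
facet normal -0.383 0.775 -0.503
outer loop
vertex -2.884 4.73 -0.89
vertex -2.199 4.556 -1.68
vertex -3.148 4.083 -1.687
endloop
endfacet
facet normal -0.889 -0.163 0.427
outer loop
vertex -2.884 4.73 -0.89
vertex -3.148 4.083 -1.687
vertex -2.105 3.158 0.131
endloop
endfacet
facet normal -0.889 -0.163 0.427
outer loop
vertex -2.105 3.158 0.131
vertex -3.148 4.083 -1.687
vertex -2.369 2.51 -0.666
endloop
endfacet
facet normal 0.384 -0.775 0.503
outer loop
vertex -2.105 3.158 0.131
vertex -2.369 2.51 -0.666
vertex -1.421 2.984 -0.66
endloop
endfacet
facet normal -0.383 0.775 -0.503
outer loop
vertex -3.148 4.083 -1.687
vertex -2.199 4.556 -1.68
vertex -2.463 3.909 -2.477
endloop
endfacet
facet normal -0.660 -0.611 -0.438
outer loop
vertex -3.148 4.083 -1.687
vertex -2.463 3.909 -2.477
vertex -2.369 2.51 -0.666
endloop
endfacet
facet normal -0.660 -0.610 -0.437
outer loop
vertex -2.369 2.51 -0.666
vertex -2.463 3.909 -2.477
vertex -1.685 2.336 -1.456
endloop
endfacet
facet normal 0.384 -0.774 0.503
outer loop
vertex -2.369 2.51 -0.666
vertex -1.685 2.336 -1.456
vertex -1.421 2.984 -0.66
endloop
endfacet
facet normal -0.384 0.775 -0.502
outer loop
vertex -2.463 3.909 -2.477
vertex -2.199 4.556 -1.68
vertex -1.515 4.382 -2.471
endloop
endfacet
facet normal 0.229 -0.448 -0.864
outer loop
vertex -2.463 3.909 -2.477
vertex -1.515 4.382 -2.471
vertex -1.685 2.336 -1.456
endloop
endfacet
facet normal 0.229 -0.448 -0.864
outer loop
vertex -1.685 2.336 -1.456
vertex -1.515 4.382 -2.471
vertex -0.736 2.81 -1.45
endloop
endfacet
facet normal 0.384 -0.774 0.503
outer loop
vertex -1.685 2.336 -1.456
vertex -0.736 2.81 -1.45
vertex -1.421 2.984 -0.66
endloop
endfacet
facet normal -0.384 0.775 -0.503
outer loop
vertex -1.515 4.382 -2.471
vertex -2.199 4.556 -1.68
vertex -1.251 5.03 -1.674
endloop
endfacet
facet normal 0.889 0.163 -0.427
outer loop
vertex -1.515 4.382 -2.471
vertex -1.251 5.03 -1.674
vertex -0.736 2.81 -1.45
endloop
endfacet
facet normal 0.889 0.163 -0.427
outer loop
vertex -0.736 2.81 -1.45
vertex -1.251 5.03 -1.674
vertex -0.472 3.457 -0.653
endloop
endfacet
facet normal 0.383 -0.775 0.503
outer loop
vertex -0.736 2.81 -1.45
vertex -0.472 3.457 -0.653
vertex -1.421 2.984 -0.66
endloop
endfacet

endsolid


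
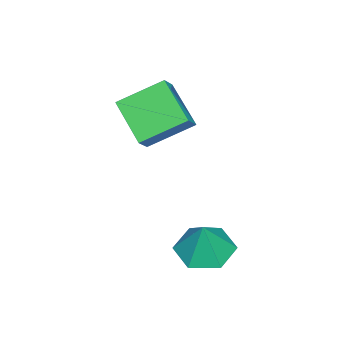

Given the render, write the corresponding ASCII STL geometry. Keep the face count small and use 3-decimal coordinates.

solid 
facet normal -0.337 -0.097 -0.936
outer loop
vertex -0.49 4.713 -4.992
vertex -1.063 3.907 -4.702
vertex -1.454 4.859 -4.66
endloop
endfacet
facet normal 0.260 0.896 0.359
outer loop
vertex -0.49 4.713 -4.992
vertex -1.454 4.859 -4.66
vertex -0.557 4.053 -3.298
endloop
endfacet
facet normal -0.336 -0.097 -0.937
outer loop
vertex -1.454 4.859 -4.66
vertex -1.063 3.907 -4.702
vertex -2.027 4.053 -4.371
endloop
endfacet
facet normal -0.481 0.578 0.659
outer loop
vertex -1.454 4.859 -4.66
vertex -2.027 4.053 -4.371
vertex -0.557 4.053 -3.298
endloop
endfacet
facet normal -0.336 -0.097 -0.937
outer loop
vertex -2.027 4.053 -4.371
vertex -1.063 3.907 -4.702
vertex -1.635 3.101 -4.413
endloop
endfacet
facet normal -0.568 -0.268 0.778
outer loop
vertex -2.027 4.053 -4.371
vertex -1.635 3.101 -4.413
vertex -0.557 4.053 -3.298
endloop
endfacet
facet normal -0.336 -0.097 -0.937
outer loop
vertex -1.635 3.101 -4.413
vertex -1.063 3.907 -4.702
vertex -0.671 2.955 -4.744
endloop
endfacet
facet normal 0.085 -0.797 0.598
outer loop
vertex -1.635 3.101 -4.413
vertex -0.671 2.955 -4.744
vertex -0.557 4.053 -3.298
endloop
endfacet
facet normal -0.337 -0.097 -0.936
outer loop
vertex -0.671 2.955 -4.744
vertex -1.063 3.907 -4.702
vertex -0.098 3.761 -5.034
endloop
endfacet
facet normal 0.825 -0.479 0.299
outer loop
vertex -0.671 2.955 -4.744
vertex -0.098 3.761 -5.034
vertex -0.557 4.053 -3.298
endloop
endfacet
facet normal -0.337 -0.097 -0.936
outer loop
vertex -0.098 3.761 -5.034
vertex -1.063 3.907 -4.702
vertex -0.49 4.713 -4.992
endloop
endfacet
facet normal 0.912 0.368 0.179
outer loop
vertex -0.098 3.761 -5.034
vertex -0.49 4.713 -4.992
vertex -0.557 4.053 -3.298
endloop
endfacet
facet normal -0.466 0.730 0.500
outer loop
vertex -5.072 0.887 -0.187
vertex -4.464 0.887 0.379
vertex -4.111 2.206 -1.218
endloop
endfacet
facet normal -0.732 0.001 -0.681
outer loop
vertex -3.236 0.833 -2.159
vertex -5.072 0.887 -0.187
vertex -4.111 2.206 -1.218
endloop
endfacet
facet normal -0.466 0.730 0.500
outer loop
vertex -4.111 2.206 -1.218
vertex -4.464 0.887 0.379
vertex -3.504 2.206 -0.652
endloop
endfacet
facet normal 0.498 0.683 -0.534
outer loop
vertex -3.504 2.206 -0.652
vertex -3.236 0.833 -2.159
vertex -4.111 2.206 -1.218
endloop
endfacet
facet normal -0.497 -0.683 0.534
outer loop
vertex -5.072 0.887 -0.187
vertex -3.589 -0.486 -0.562
vertex -4.464 0.887 0.379
endloop
endfacet
facet normal -0.732 0.000 -0.681
outer loop
vertex -4.196 -0.486 -1.128
vertex -5.072 0.887 -0.187
vertex -3.236 0.833 -2.159
endloop
endfacet
facet normal -0.498 -0.684 0.534
outer loop
vertex -4.196 -0.486 -1.128
vertex -3.589 -0.486 -0.562
vertex -5.072 0.887 -0.187
endloop
endfacet
facet normal 0.732 -0.000 0.681
outer loop
vertex -4.464 0.887 0.379
vertex -3.589 -0.486 -0.562
vertex -3.504 2.206 -0.652
endloop
endfacet
facet normal 0.497 0.684 -0.534
outer loop
vertex -2.628 0.833 -1.593
vertex -3.236 0.833 -2.159
vertex -3.504 2.206 -0.652
endloop
endfacet
facet normal 0.732 -0.000 0.682
outer loop
vertex -3.504 2.206 -0.652
vertex -3.589 -0.486 -0.562
vertex -2.628 0.833 -1.593
endloop
endfacet
facet normal 0.466 -0.730 -0.500
outer loop
vertex -2.628 0.833 -1.593
vertex -4.196 -0.486 -1.128
vertex -3.236 0.833 -2.159
endloop
endfacet
facet normal 0.466 -0.730 -0.500
outer loop
vertex -3.589 -0.486 -0.562
vertex -4.196 -0.486 -1.128
vertex -2.628 0.833 -1.593
endloop
endfacet

endsolid


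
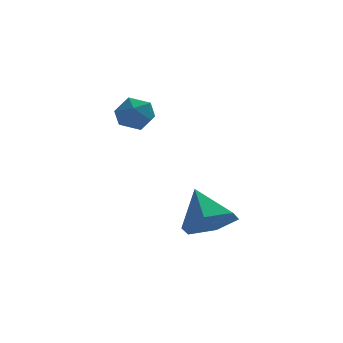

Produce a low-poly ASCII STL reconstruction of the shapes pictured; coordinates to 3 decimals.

solid 
facet normal 0.203 -0.681 -0.704
outer loop
vertex 3.682 -2.194 -1.421
vertex 2.814 -2.433 -1.44
vertex 3.113 -1.782 -1.984
endloop
endfacet
facet normal 0.558 0.829 0.043
outer loop
vertex 3.682 -2.194 -1.421
vertex 3.113 -1.782 -1.984
vertex 2.526 -1.467 -0.44
endloop
endfacet
facet normal 0.203 -0.681 -0.703
outer loop
vertex 3.113 -1.782 -1.984
vertex 2.814 -2.433 -1.44
vertex 2.246 -2.021 -2.003
endloop
endfacet
facet normal -0.249 0.926 -0.284
outer loop
vertex 3.113 -1.782 -1.984
vertex 2.246 -2.021 -2.003
vertex 2.526 -1.467 -0.44
endloop
endfacet
facet normal 0.204 -0.681 -0.704
outer loop
vertex 2.246 -2.021 -2.003
vertex 2.814 -2.433 -1.44
vertex 1.947 -2.673 -1.459
endloop
endfacet
facet normal -0.905 0.425 0.012
outer loop
vertex 2.246 -2.021 -2.003
vertex 1.947 -2.673 -1.459
vertex 2.526 -1.467 -0.44
endloop
endfacet
facet normal 0.204 -0.681 -0.704
outer loop
vertex 1.947 -2.673 -1.459
vertex 2.814 -2.433 -1.44
vertex 2.515 -3.085 -0.896
endloop
endfacet
facet normal -0.754 -0.173 0.634
outer loop
vertex 1.947 -2.673 -1.459
vertex 2.515 -3.085 -0.896
vertex 2.526 -1.467 -0.44
endloop
endfacet
facet normal 0.203 -0.681 -0.704
outer loop
vertex 2.515 -3.085 -0.896
vertex 2.814 -2.433 -1.44
vertex 3.382 -2.846 -0.877
endloop
endfacet
facet normal 0.054 -0.271 0.961
outer loop
vertex 2.515 -3.085 -0.896
vertex 3.382 -2.846 -0.877
vertex 2.526 -1.467 -0.44
endloop
endfacet
facet normal 0.203 -0.681 -0.704
outer loop
vertex 3.382 -2.846 -0.877
vertex 2.814 -2.433 -1.44
vertex 3.682 -2.194 -1.421
endloop
endfacet
facet normal 0.710 0.229 0.666
outer loop
vertex 3.382 -2.846 -0.877
vertex 3.682 -2.194 -1.421
vertex 2.526 -1.467 -0.44
endloop
endfacet
facet normal -0.163 0.760 0.629
outer loop
vertex 0.787 1.779 1.785
vertex 1.008 1.389 2.314
vertex 1.459 1.779 1.959
endloop
endfacet
facet normal 0.006 1.000 -0.023
outer loop
vertex 0.787 1.779 1.785
vertex 1.459 1.779 1.959
vertex 1.274 1.765 1.29
endloop
endfacet
facet normal -0.471 0.737 -0.484
outer loop
vertex 0.787 1.779 1.785
vertex 1.274 1.765 1.29
vertex 0.709 1.366 1.232
endloop
endfacet
facet normal -0.934 0.337 -0.120
outer loop
vertex 0.787 1.779 1.785
vertex 0.709 1.366 1.232
vertex 0.544 1.134 1.866
endloop
endfacet
facet normal -0.743 0.351 0.570
outer loop
vertex 0.787 1.779 1.785
vertex 0.544 1.134 1.866
vertex 1.008 1.389 2.314
endloop
endfacet
facet normal 0.647 0.737 -0.194
outer loop
vertex 1.274 1.765 1.29
vertex 1.459 1.779 1.959
vertex 1.796 1.366 1.514
endloop
endfacet
facet normal 0.373 0.351 0.859
outer loop
vertex 1.459 1.779 1.959
vertex 1.008 1.389 2.314
vertex 1.631 1.134 2.148
endloop
endfacet
facet normal -0.566 -0.312 0.763
outer loop
vertex 1.008 1.389 2.314
vertex 0.544 1.134 1.866
vertex 1.066 0.735 2.09
endloop
endfacet
facet normal -0.874 -0.336 -0.350
outer loop
vertex 0.544 1.134 1.866
vertex 0.709 1.366 1.232
vertex 0.881 0.721 1.421
endloop
endfacet
facet normal -0.123 0.312 -0.942
outer loop
vertex 0.709 1.366 1.232
vertex 1.274 1.765 1.29
vertex 1.332 1.111 1.066
endloop
endfacet
facet normal 0.934 -0.337 0.120
outer loop
vertex 1.553 0.721 1.595
vertex 1.796 1.366 1.514
vertex 1.631 1.134 2.148
endloop
endfacet
facet normal 0.471 -0.737 0.484
outer loop
vertex 1.553 0.721 1.595
vertex 1.631 1.134 2.148
vertex 1.066 0.735 2.09
endloop
endfacet
facet normal -0.006 -1.000 0.023
outer loop
vertex 1.553 0.721 1.595
vertex 1.066 0.735 2.09
vertex 0.881 0.721 1.421
endloop
endfacet
facet normal 0.163 -0.760 -0.629
outer loop
vertex 1.553 0.721 1.595
vertex 0.881 0.721 1.421
vertex 1.332 1.111 1.066
endloop
endfacet
facet normal 0.743 -0.351 -0.570
outer loop
vertex 1.553 0.721 1.595
vertex 1.332 1.111 1.066
vertex 1.796 1.366 1.514
endloop
endfacet
facet normal 0.874 0.336 0.350
outer loop
vertex 1.631 1.134 2.148
vertex 1.796 1.366 1.514
vertex 1.459 1.779 1.959
endloop
endfacet
facet normal 0.123 -0.312 0.942
outer loop
vertex 1.066 0.735 2.09
vertex 1.631 1.134 2.148
vertex 1.008 1.389 2.314
endloop
endfacet
facet normal -0.647 -0.737 0.194
outer loop
vertex 0.881 0.721 1.421
vertex 1.066 0.735 2.09
vertex 0.544 1.134 1.866
endloop
endfacet
facet normal -0.373 -0.351 -0.859
outer loop
vertex 1.332 1.111 1.066
vertex 0.881 0.721 1.421
vertex 0.709 1.366 1.232
endloop
endfacet
facet normal 0.566 0.312 -0.763
outer loop
vertex 1.796 1.366 1.514
vertex 1.332 1.111 1.066
vertex 1.274 1.765 1.29
endloop
endfacet

endsolid


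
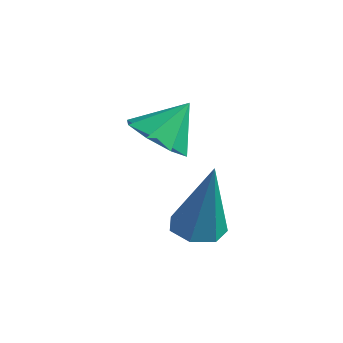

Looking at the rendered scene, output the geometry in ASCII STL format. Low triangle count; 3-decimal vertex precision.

solid 
facet normal -0.245 -0.008 -0.970
outer loop
vertex -0.931 -2.494 -3.324
vertex -1.297 -2.907 -3.228
vertex -1.383 -2.354 -3.211
endloop
endfacet
facet normal 0.334 0.923 0.191
outer loop
vertex -0.931 -2.494 -3.324
vertex -1.383 -2.354 -3.211
vertex -0.863 -2.893 -1.512
endloop
endfacet
facet normal -0.245 -0.008 -0.970
outer loop
vertex -1.383 -2.354 -3.211
vertex -1.297 -2.907 -3.228
vertex -1.77 -2.631 -3.111
endloop
endfacet
facet normal -0.465 0.793 0.394
outer loop
vertex -1.383 -2.354 -3.211
vertex -1.77 -2.631 -3.111
vertex -0.863 -2.893 -1.512
endloop
endfacet
facet normal -0.245 -0.009 -0.969
outer loop
vertex -1.77 -2.631 -3.111
vertex -1.297 -2.907 -3.228
vertex -1.8 -3.116 -3.099
endloop
endfacet
facet normal -0.863 0.066 0.500
outer loop
vertex -1.77 -2.631 -3.111
vertex -1.8 -3.116 -3.099
vertex -0.863 -2.893 -1.512
endloop
endfacet
facet normal -0.245 -0.009 -0.969
outer loop
vertex -1.8 -3.116 -3.099
vertex -1.297 -2.907 -3.228
vertex -1.452 -3.444 -3.184
endloop
endfacet
facet normal -0.561 -0.707 0.431
outer loop
vertex -1.8 -3.116 -3.099
vertex -1.452 -3.444 -3.184
vertex -0.863 -2.893 -1.512
endloop
endfacet
facet normal -0.245 -0.009 -0.970
outer loop
vertex -1.452 -3.444 -3.184
vertex -1.297 -2.907 -3.228
vertex -0.987 -3.368 -3.302
endloop
endfacet
facet normal 0.215 -0.948 0.237
outer loop
vertex -1.452 -3.444 -3.184
vertex -0.987 -3.368 -3.302
vertex -0.863 -2.893 -1.512
endloop
endfacet
facet normal -0.246 -0.010 -0.969
outer loop
vertex -0.987 -3.368 -3.302
vertex -1.297 -2.907 -3.228
vertex -0.755 -2.945 -3.365
endloop
endfacet
facet normal 0.879 -0.472 0.064
outer loop
vertex -0.987 -3.368 -3.302
vertex -0.755 -2.945 -3.365
vertex -0.863 -2.893 -1.512
endloop
endfacet
facet normal -0.246 -0.008 -0.969
outer loop
vertex -0.755 -2.945 -3.365
vertex -1.297 -2.907 -3.228
vertex -0.931 -2.494 -3.324
endloop
endfacet
facet normal 0.932 0.360 0.044
outer loop
vertex -0.755 -2.945 -3.365
vertex -0.931 -2.494 -3.324
vertex -0.863 -2.893 -1.512
endloop
endfacet
facet normal -0.205 -0.594 -0.778
outer loop
vertex -2.835 -2.826 -1.523
vertex -3.189 -2.268 -1.856
vertex -2.492 -2.516 -1.85
endloop
endfacet
facet normal 0.758 -0.176 0.628
outer loop
vertex -2.835 -2.826 -1.523
vertex -2.492 -2.516 -1.85
vertex -2.971 -1.632 -1.024
endloop
endfacet
facet normal -0.205 -0.594 -0.778
outer loop
vertex -2.492 -2.516 -1.85
vertex -3.189 -2.268 -1.856
vertex -2.557 -2.06 -2.181
endloop
endfacet
facet normal 0.929 0.295 0.223
outer loop
vertex -2.492 -2.516 -1.85
vertex -2.557 -2.06 -2.181
vertex -2.971 -1.632 -1.024
endloop
endfacet
facet normal -0.204 -0.594 -0.778
outer loop
vertex -2.557 -2.06 -2.181
vertex -3.189 -2.268 -1.856
vertex -2.993 -1.727 -2.321
endloop
endfacet
facet normal 0.619 0.782 -0.068
outer loop
vertex -2.557 -2.06 -2.181
vertex -2.993 -1.727 -2.321
vertex -2.971 -1.632 -1.024
endloop
endfacet
facet normal -0.205 -0.594 -0.778
outer loop
vertex -2.993 -1.727 -2.321
vertex -3.189 -2.268 -1.856
vertex -3.543 -1.71 -2.189
endloop
endfacet
facet normal 0.013 0.997 -0.073
outer loop
vertex -2.993 -1.727 -2.321
vertex -3.543 -1.71 -2.189
vertex -2.971 -1.632 -1.024
endloop
endfacet
facet normal -0.205 -0.594 -0.778
outer loop
vertex -3.543 -1.71 -2.189
vertex -3.189 -2.268 -1.856
vertex -3.886 -2.02 -1.862
endloop
endfacet
facet normal -0.538 0.816 0.210
outer loop
vertex -3.543 -1.71 -2.189
vertex -3.886 -2.02 -1.862
vertex -2.971 -1.632 -1.024
endloop
endfacet
facet normal -0.204 -0.593 -0.779
outer loop
vertex -3.886 -2.02 -1.862
vertex -3.189 -2.268 -1.856
vertex -3.821 -2.476 -1.532
endloop
endfacet
facet normal -0.709 0.344 0.615
outer loop
vertex -3.886 -2.02 -1.862
vertex -3.821 -2.476 -1.532
vertex -2.971 -1.632 -1.024
endloop
endfacet
facet normal -0.203 -0.595 -0.778
outer loop
vertex -3.821 -2.476 -1.532
vertex -3.189 -2.268 -1.856
vertex -3.386 -2.809 -1.391
endloop
endfacet
facet normal -0.401 -0.141 0.905
outer loop
vertex -3.821 -2.476 -1.532
vertex -3.386 -2.809 -1.391
vertex -2.971 -1.632 -1.024
endloop
endfacet
facet normal -0.205 -0.594 -0.778
outer loop
vertex -3.386 -2.809 -1.391
vertex -3.189 -2.268 -1.856
vertex -2.835 -2.826 -1.523
endloop
endfacet
facet normal 0.207 -0.357 0.911
outer loop
vertex -3.386 -2.809 -1.391
vertex -2.835 -2.826 -1.523
vertex -2.971 -1.632 -1.024
endloop
endfacet

endsolid


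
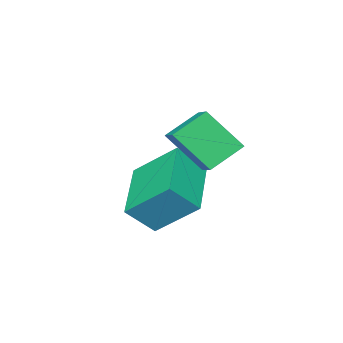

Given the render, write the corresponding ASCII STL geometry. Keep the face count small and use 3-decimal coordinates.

solid 
facet normal -0.503 -0.771 -0.390
outer loop
vertex 2.336 2.521 3.435
vertex 1.42 2.807 4.051
vertex 1.871 3.376 2.346
endloop
endfacet
facet normal 0.803 -0.252 -0.540
outer loop
vertex 2.34 4.093 2.709
vertex 2.336 2.521 3.435
vertex 1.871 3.376 2.346
endloop
endfacet
facet normal -0.504 -0.771 -0.390
outer loop
vertex 1.871 3.376 2.346
vertex 1.42 2.807 4.051
vertex 0.956 3.662 2.962
endloop
endfacet
facet normal -0.319 0.586 -0.745
outer loop
vertex 0.956 3.662 2.962
vertex 2.34 4.093 2.709
vertex 1.871 3.376 2.346
endloop
endfacet
facet normal 0.318 -0.586 0.745
outer loop
vertex 2.336 2.521 3.435
vertex 1.889 3.524 4.414
vertex 1.42 2.807 4.051
endloop
endfacet
facet normal 0.804 -0.251 -0.540
outer loop
vertex 2.804 3.238 3.798
vertex 2.336 2.521 3.435
vertex 2.34 4.093 2.709
endloop
endfacet
facet normal 0.319 -0.585 0.745
outer loop
vertex 2.804 3.238 3.798
vertex 1.889 3.524 4.414
vertex 2.336 2.521 3.435
endloop
endfacet
facet normal -0.803 0.252 0.540
outer loop
vertex 1.42 2.807 4.051
vertex 1.889 3.524 4.414
vertex 0.956 3.662 2.962
endloop
endfacet
facet normal -0.319 0.585 -0.746
outer loop
vertex 1.424 4.379 3.325
vertex 2.34 4.093 2.709
vertex 0.956 3.662 2.962
endloop
endfacet
facet normal -0.803 0.251 0.540
outer loop
vertex 0.956 3.662 2.962
vertex 1.889 3.524 4.414
vertex 1.424 4.379 3.325
endloop
endfacet
facet normal 0.503 0.771 0.391
outer loop
vertex 1.424 4.379 3.325
vertex 2.804 3.238 3.798
vertex 2.34 4.093 2.709
endloop
endfacet
facet normal 0.504 0.771 0.390
outer loop
vertex 1.889 3.524 4.414
vertex 2.804 3.238 3.798
vertex 1.424 4.379 3.325
endloop
endfacet
facet normal -0.745 -0.584 0.323
outer loop
vertex 1.446 2.099 2.618
vertex 0.781 2.523 1.851
vertex 1.898 0.956 1.594
endloop
endfacet
facet normal 0.605 -0.385 0.697
outer loop
vertex 3.379 2.117 0.949
vertex 1.446 2.099 2.618
vertex 1.898 0.956 1.594
endloop
endfacet
facet normal -0.744 -0.584 0.324
outer loop
vertex 1.898 0.956 1.594
vertex 0.781 2.523 1.851
vertex 1.232 1.379 0.827
endloop
endfacet
facet normal 0.282 -0.715 -0.639
outer loop
vertex 1.232 1.379 0.827
vertex 3.379 2.117 0.949
vertex 1.898 0.956 1.594
endloop
endfacet
facet normal -0.282 0.715 0.640
outer loop
vertex 1.446 2.099 2.618
vertex 2.262 3.684 1.206
vertex 0.781 2.523 1.851
endloop
endfacet
facet normal 0.605 -0.385 0.697
outer loop
vertex 2.928 3.261 1.973
vertex 1.446 2.099 2.618
vertex 3.379 2.117 0.949
endloop
endfacet
facet normal -0.282 0.715 0.640
outer loop
vertex 2.928 3.261 1.973
vertex 2.262 3.684 1.206
vertex 1.446 2.099 2.618
endloop
endfacet
facet normal -0.605 0.385 -0.697
outer loop
vertex 0.781 2.523 1.851
vertex 2.262 3.684 1.206
vertex 1.232 1.379 0.827
endloop
endfacet
facet normal 0.282 -0.715 -0.640
outer loop
vertex 2.714 2.541 0.182
vertex 3.379 2.117 0.949
vertex 1.232 1.379 0.827
endloop
endfacet
facet normal -0.605 0.385 -0.697
outer loop
vertex 1.232 1.379 0.827
vertex 2.262 3.684 1.206
vertex 2.714 2.541 0.182
endloop
endfacet
facet normal 0.745 0.583 -0.324
outer loop
vertex 2.714 2.541 0.182
vertex 2.928 3.261 1.973
vertex 3.379 2.117 0.949
endloop
endfacet
facet normal 0.744 0.584 -0.324
outer loop
vertex 2.262 3.684 1.206
vertex 2.928 3.261 1.973
vertex 2.714 2.541 0.182
endloop
endfacet

endsolid


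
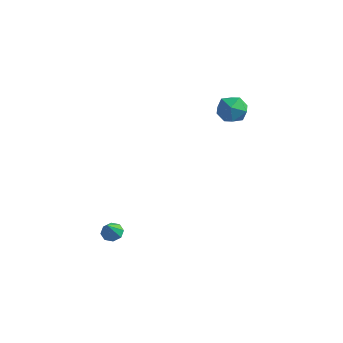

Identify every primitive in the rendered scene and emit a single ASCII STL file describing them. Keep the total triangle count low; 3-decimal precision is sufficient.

solid 
facet normal -0.893 -0.383 0.238
outer loop
vertex 1.771 3.535 0.835
vertex 2.149 2.771 1.023
vertex 2.055 3.376 1.644
endloop
endfacet
facet normal -0.874 0.317 0.369
outer loop
vertex 1.771 3.535 0.835
vertex 2.055 3.376 1.644
vertex 2.186 4.159 1.281
endloop
endfacet
facet normal -0.718 0.652 -0.243
outer loop
vertex 1.771 3.535 0.835
vertex 2.186 4.159 1.281
vertex 2.362 4.037 0.435
endloop
endfacet
facet normal -0.642 0.158 -0.750
outer loop
vertex 1.771 3.535 0.835
vertex 2.362 4.037 0.435
vertex 2.338 3.179 0.275
endloop
endfacet
facet normal -0.750 -0.482 -0.453
outer loop
vertex 1.771 3.535 0.835
vertex 2.338 3.179 0.275
vertex 2.149 2.771 1.023
endloop
endfacet
facet normal -0.342 0.442 0.829
outer loop
vertex 2.186 4.159 1.281
vertex 2.055 3.376 1.644
vertex 2.822 3.781 1.745
endloop
endfacet
facet normal -0.373 -0.692 0.618
outer loop
vertex 2.055 3.376 1.644
vertex 2.149 2.771 1.023
vertex 2.798 2.923 1.585
endloop
endfacet
facet normal -0.142 -0.854 -0.501
outer loop
vertex 2.149 2.771 1.023
vertex 2.338 3.179 0.275
vertex 2.974 2.801 0.739
endloop
endfacet
facet normal 0.033 0.182 -0.983
outer loop
vertex 2.338 3.179 0.275
vertex 2.362 4.037 0.435
vertex 3.105 3.584 0.376
endloop
endfacet
facet normal -0.091 0.983 -0.161
outer loop
vertex 2.362 4.037 0.435
vertex 2.186 4.159 1.281
vertex 3.011 4.189 0.997
endloop
endfacet
facet normal 0.642 -0.158 0.750
outer loop
vertex 3.389 3.425 1.185
vertex 2.822 3.781 1.745
vertex 2.798 2.923 1.585
endloop
endfacet
facet normal 0.718 -0.652 0.243
outer loop
vertex 3.389 3.425 1.185
vertex 2.798 2.923 1.585
vertex 2.974 2.801 0.739
endloop
endfacet
facet normal 0.874 -0.317 -0.369
outer loop
vertex 3.389 3.425 1.185
vertex 2.974 2.801 0.739
vertex 3.105 3.584 0.376
endloop
endfacet
facet normal 0.893 0.383 -0.238
outer loop
vertex 3.389 3.425 1.185
vertex 3.105 3.584 0.376
vertex 3.011 4.189 0.997
endloop
endfacet
facet normal 0.750 0.482 0.453
outer loop
vertex 3.389 3.425 1.185
vertex 3.011 4.189 0.997
vertex 2.822 3.781 1.745
endloop
endfacet
facet normal -0.033 -0.182 0.983
outer loop
vertex 2.798 2.923 1.585
vertex 2.822 3.781 1.745
vertex 2.055 3.376 1.644
endloop
endfacet
facet normal 0.091 -0.983 0.161
outer loop
vertex 2.974 2.801 0.739
vertex 2.798 2.923 1.585
vertex 2.149 2.771 1.023
endloop
endfacet
facet normal 0.342 -0.442 -0.829
outer loop
vertex 3.105 3.584 0.376
vertex 2.974 2.801 0.739
vertex 2.338 3.179 0.275
endloop
endfacet
facet normal 0.373 0.692 -0.618
outer loop
vertex 3.011 4.189 0.997
vertex 3.105 3.584 0.376
vertex 2.362 4.037 0.435
endloop
endfacet
facet normal 0.142 0.854 0.501
outer loop
vertex 2.822 3.781 1.745
vertex 3.011 4.189 0.997
vertex 2.186 4.159 1.281
endloop
endfacet
facet normal -0.075 0.510 -0.857
outer loop
vertex 0.21 -3.409 -4.638
vertex -0.081 -3.02 -4.381
vertex 0.454 -3.106 -4.479
endloop
endfacet
facet normal 0.767 -0.640 0.042
outer loop
vertex 0.21 -3.409 -4.638
vertex 0.454 -3.106 -4.479
vertex 0.001 -3.58 -3.439
endloop
endfacet
facet normal -0.075 0.509 -0.857
outer loop
vertex 0.454 -3.106 -4.479
vertex -0.081 -3.02 -4.381
vertex 0.384 -2.751 -4.262
endloop
endfacet
facet normal 0.924 -0.050 0.380
outer loop
vertex 0.454 -3.106 -4.479
vertex 0.384 -2.751 -4.262
vertex 0.001 -3.58 -3.439
endloop
endfacet
facet normal -0.075 0.509 -0.857
outer loop
vertex 0.384 -2.751 -4.262
vertex -0.081 -3.02 -4.381
vertex 0.043 -2.554 -4.115
endloop
endfacet
facet normal 0.558 0.441 0.703
outer loop
vertex 0.384 -2.751 -4.262
vertex 0.043 -2.554 -4.115
vertex 0.001 -3.58 -3.439
endloop
endfacet
facet normal -0.073 0.509 -0.858
outer loop
vertex 0.043 -2.554 -4.115
vertex -0.081 -3.02 -4.381
vertex -0.371 -2.63 -4.125
endloop
endfacet
facet normal -0.121 0.550 0.827
outer loop
vertex 0.043 -2.554 -4.115
vertex -0.371 -2.63 -4.125
vertex 0.001 -3.58 -3.439
endloop
endfacet
facet normal -0.074 0.508 -0.858
outer loop
vertex -0.371 -2.63 -4.125
vertex -0.081 -3.02 -4.381
vertex -0.615 -2.934 -4.284
endloop
endfacet
facet normal -0.705 0.212 0.676
outer loop
vertex -0.371 -2.63 -4.125
vertex -0.615 -2.934 -4.284
vertex 0.001 -3.58 -3.439
endloop
endfacet
facet normal -0.073 0.511 -0.857
outer loop
vertex -0.615 -2.934 -4.284
vertex -0.081 -3.02 -4.381
vertex -0.546 -3.288 -4.501
endloop
endfacet
facet normal -0.862 -0.377 0.340
outer loop
vertex -0.615 -2.934 -4.284
vertex -0.546 -3.288 -4.501
vertex 0.001 -3.58 -3.439
endloop
endfacet
facet normal -0.074 0.511 -0.856
outer loop
vertex -0.546 -3.288 -4.501
vertex -0.081 -3.02 -4.381
vertex -0.204 -3.485 -4.648
endloop
endfacet
facet normal -0.494 -0.869 0.015
outer loop
vertex -0.546 -3.288 -4.501
vertex -0.204 -3.485 -4.648
vertex 0.001 -3.58 -3.439
endloop
endfacet
facet normal -0.073 0.511 -0.856
outer loop
vertex -0.204 -3.485 -4.648
vertex -0.081 -3.02 -4.381
vertex 0.21 -3.409 -4.638
endloop
endfacet
facet normal 0.182 -0.977 -0.108
outer loop
vertex -0.204 -3.485 -4.648
vertex 0.21 -3.409 -4.638
vertex 0.001 -3.58 -3.439
endloop
endfacet

endsolid
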